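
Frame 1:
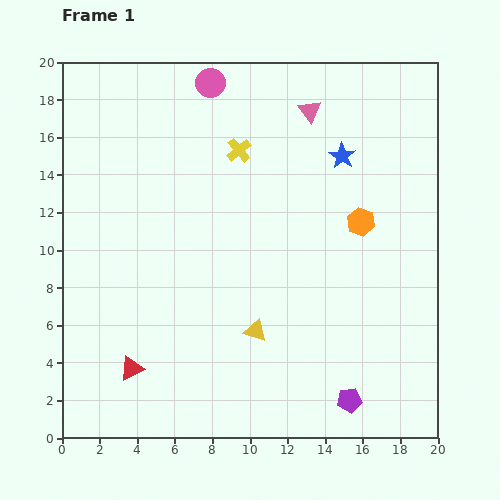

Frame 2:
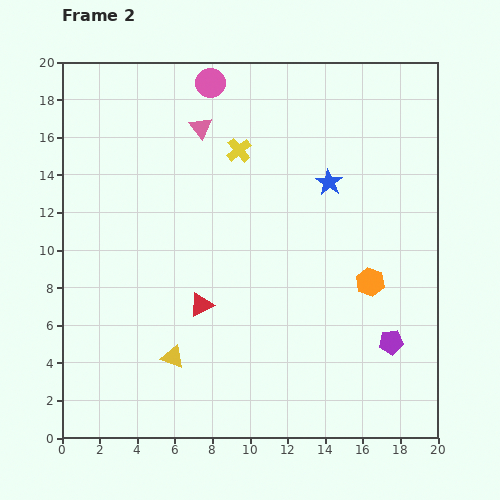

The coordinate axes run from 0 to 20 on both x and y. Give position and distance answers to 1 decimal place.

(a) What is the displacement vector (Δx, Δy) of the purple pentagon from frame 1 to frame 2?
(2.2, 3.1)

The purple pentagon was at (15.3, 2.0) in frame 1 and (17.5, 5.1) in frame 2.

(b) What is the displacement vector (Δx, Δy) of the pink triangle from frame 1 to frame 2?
(-5.8, -0.9)

The pink triangle was at (13.2, 17.4) in frame 1 and (7.4, 16.5) in frame 2.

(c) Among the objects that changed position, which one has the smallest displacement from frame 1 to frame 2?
the blue star

(moved 1.6)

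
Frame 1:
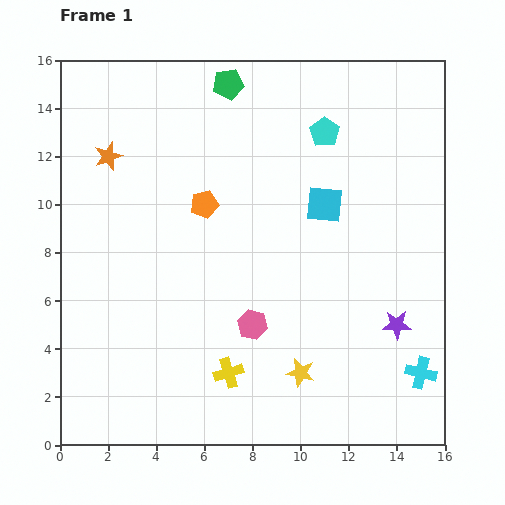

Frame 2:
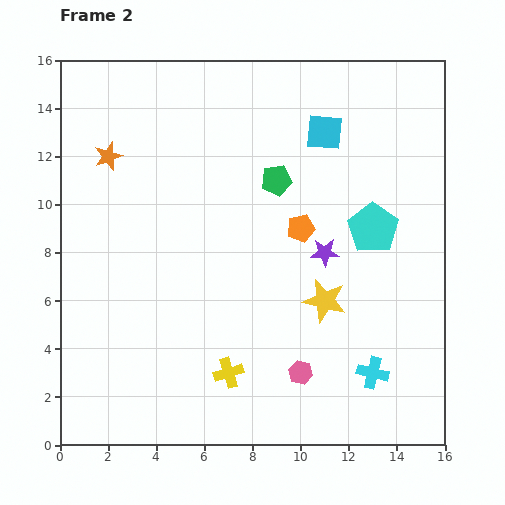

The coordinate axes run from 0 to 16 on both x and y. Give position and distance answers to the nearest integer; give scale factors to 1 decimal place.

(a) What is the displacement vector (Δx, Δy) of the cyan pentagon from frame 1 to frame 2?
(2, -4)

The cyan pentagon was at (11, 13) in frame 1 and (13, 9) in frame 2.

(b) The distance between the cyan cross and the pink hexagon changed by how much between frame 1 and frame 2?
-4

Distance in frame 1: 7. Distance in frame 2: 3.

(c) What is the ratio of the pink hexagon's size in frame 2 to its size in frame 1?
0.8×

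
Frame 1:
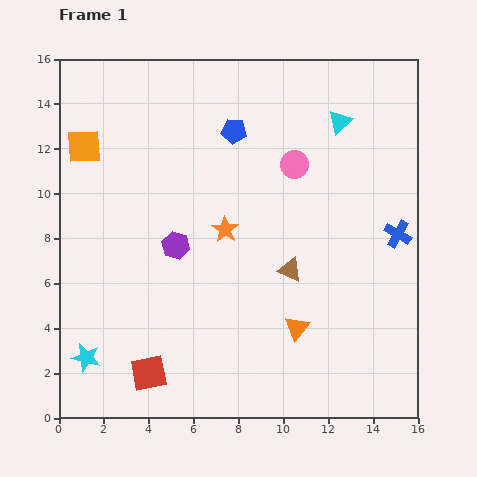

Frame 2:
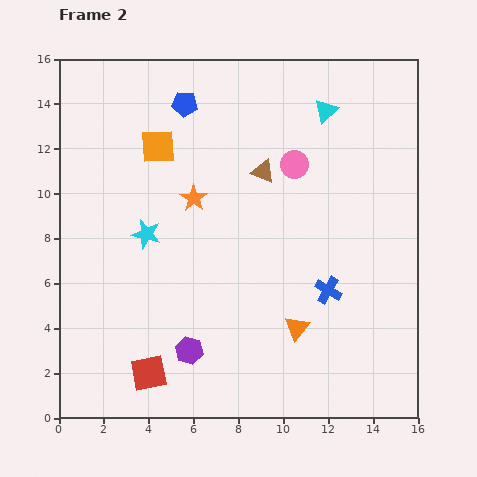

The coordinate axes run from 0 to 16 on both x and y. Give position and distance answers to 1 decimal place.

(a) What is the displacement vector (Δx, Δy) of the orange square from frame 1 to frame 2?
(3.3, 0.0)

The orange square was at (1.1, 12.1) in frame 1 and (4.4, 12.1) in frame 2.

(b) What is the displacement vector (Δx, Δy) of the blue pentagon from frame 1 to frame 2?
(-2.2, 1.2)

The blue pentagon was at (7.8, 12.8) in frame 1 and (5.6, 14.0) in frame 2.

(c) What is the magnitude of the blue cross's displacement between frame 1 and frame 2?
4.0

The blue cross moved from (15.1, 8.2) to (12.0, 5.7), a distance of √(3.1² + 2.5²) ≈ 4.0.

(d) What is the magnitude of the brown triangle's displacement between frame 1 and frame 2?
4.6

The brown triangle moved from (10.3, 6.6) to (9.1, 11.0), a distance of √(1.2² + 4.4²) ≈ 4.6.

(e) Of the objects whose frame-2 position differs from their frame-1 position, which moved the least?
the cyan triangle

(moved 0.8)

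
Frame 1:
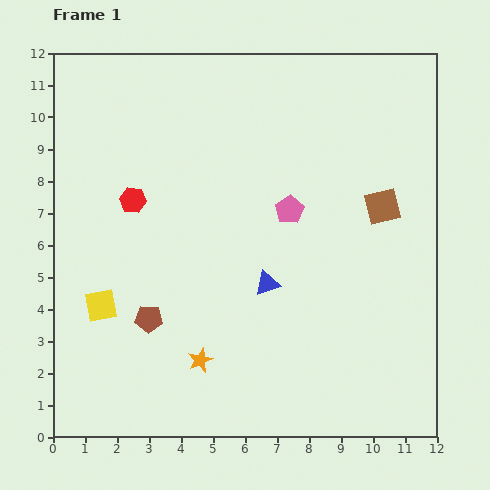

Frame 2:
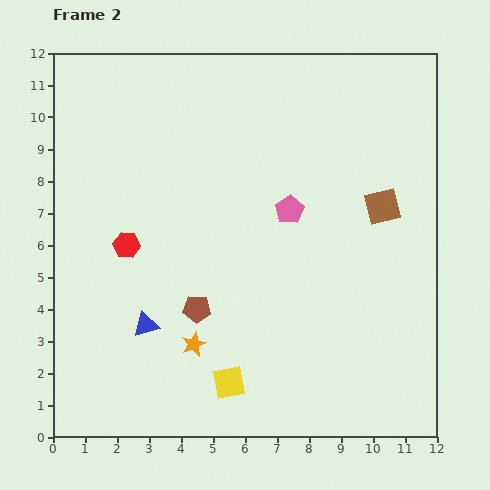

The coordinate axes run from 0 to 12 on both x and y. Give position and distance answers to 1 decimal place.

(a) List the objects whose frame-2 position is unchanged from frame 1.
the brown square, the pink pentagon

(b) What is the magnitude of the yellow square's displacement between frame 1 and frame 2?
4.7

The yellow square moved from (1.5, 4.1) to (5.5, 1.7), a distance of √(4.0² + 2.4²) ≈ 4.7.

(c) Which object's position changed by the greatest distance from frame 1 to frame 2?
the yellow square

(moved 4.7; next 4.0)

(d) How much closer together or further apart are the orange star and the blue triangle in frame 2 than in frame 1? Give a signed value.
-1.6

Distance in frame 1: 3.2. Distance in frame 2: 1.6.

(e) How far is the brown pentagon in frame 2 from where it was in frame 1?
1.5

The brown pentagon moved from (3.0, 3.7) to (4.5, 4.0), a distance of √(1.5² + 0.3²) ≈ 1.5.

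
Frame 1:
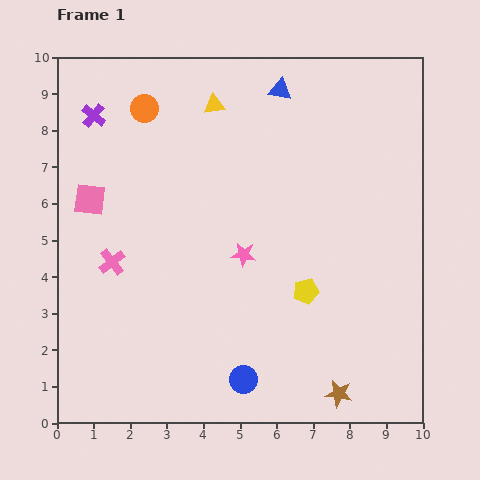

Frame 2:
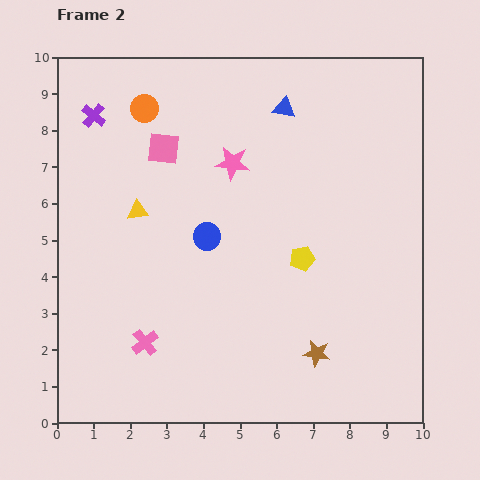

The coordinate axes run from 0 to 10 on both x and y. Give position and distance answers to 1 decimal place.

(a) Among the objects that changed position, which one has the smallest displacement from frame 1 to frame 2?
the blue triangle

(moved 0.5)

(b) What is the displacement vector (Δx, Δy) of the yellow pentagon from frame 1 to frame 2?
(-0.1, 0.9)

The yellow pentagon was at (6.8, 3.6) in frame 1 and (6.7, 4.5) in frame 2.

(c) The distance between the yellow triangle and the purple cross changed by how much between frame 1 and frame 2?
-0.4

Distance in frame 1: 3.3. Distance in frame 2: 2.9.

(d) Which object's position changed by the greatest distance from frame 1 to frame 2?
the blue circle

(moved 4.0; next 3.6)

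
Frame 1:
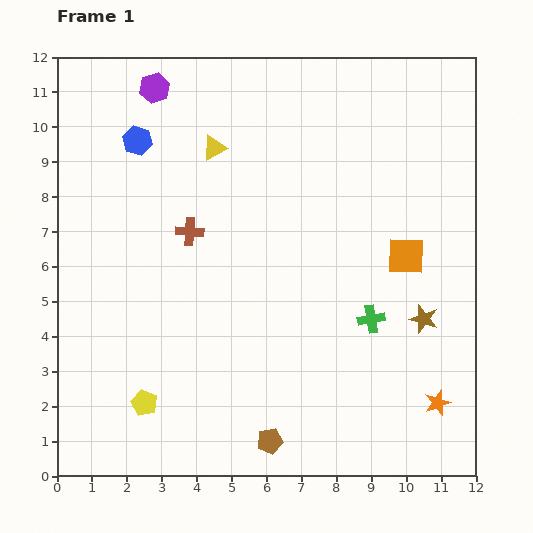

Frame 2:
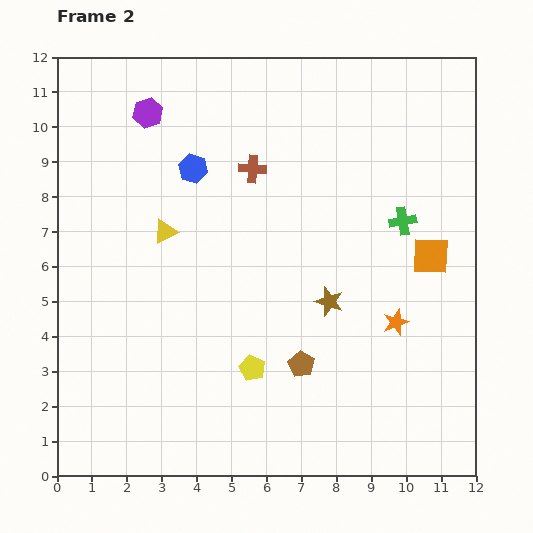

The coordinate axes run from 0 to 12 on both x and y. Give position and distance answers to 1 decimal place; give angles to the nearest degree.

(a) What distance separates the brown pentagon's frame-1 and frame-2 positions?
2.4

The brown pentagon moved from (6.1, 1.0) to (7.0, 3.2), a distance of √(0.9² + 2.2²) ≈ 2.4.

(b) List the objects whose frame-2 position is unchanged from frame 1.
none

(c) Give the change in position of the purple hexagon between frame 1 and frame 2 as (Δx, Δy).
(-0.2, -0.7)

The purple hexagon was at (2.8, 11.1) in frame 1 and (2.6, 10.4) in frame 2.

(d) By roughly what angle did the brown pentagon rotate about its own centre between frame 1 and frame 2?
29° counter-clockwise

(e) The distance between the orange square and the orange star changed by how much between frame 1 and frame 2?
-2.2

Distance in frame 1: 4.3. Distance in frame 2: 2.1.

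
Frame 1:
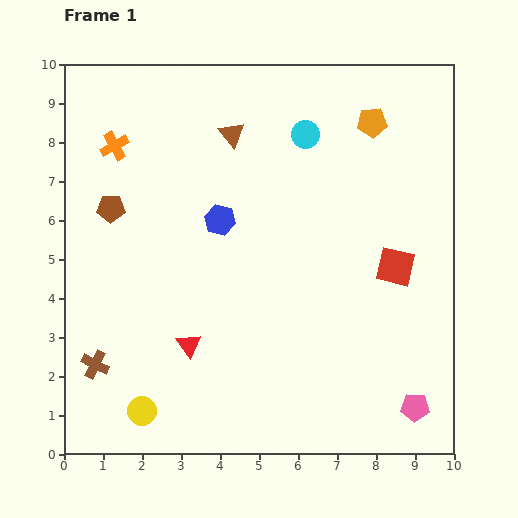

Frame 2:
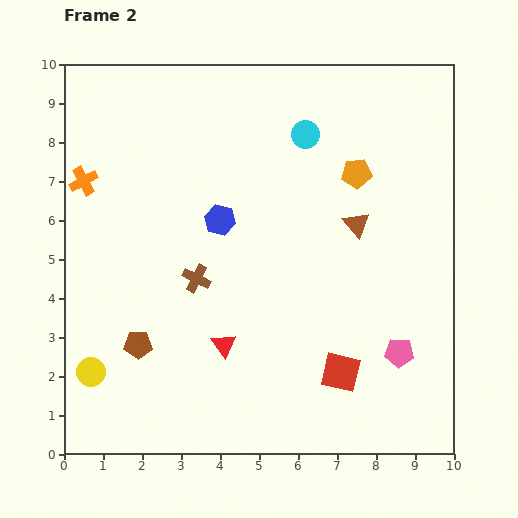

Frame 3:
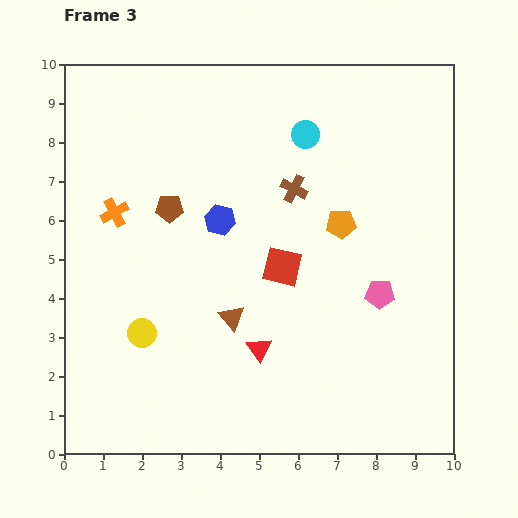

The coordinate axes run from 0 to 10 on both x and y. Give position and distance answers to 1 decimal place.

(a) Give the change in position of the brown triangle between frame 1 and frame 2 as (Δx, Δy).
(3.2, -2.3)

The brown triangle was at (4.3, 8.2) in frame 1 and (7.5, 5.9) in frame 2.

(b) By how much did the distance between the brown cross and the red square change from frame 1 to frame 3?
-6.1

Distance in frame 1: 8.1. Distance in frame 3: 2.0.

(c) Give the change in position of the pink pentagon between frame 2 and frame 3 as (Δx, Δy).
(-0.5, 1.5)

The pink pentagon was at (8.6, 2.6) in frame 2 and (8.1, 4.1) in frame 3.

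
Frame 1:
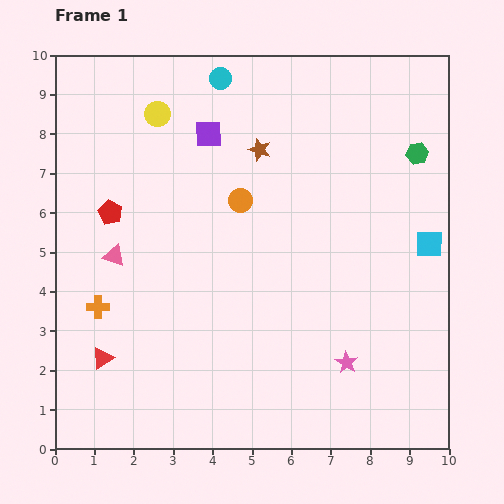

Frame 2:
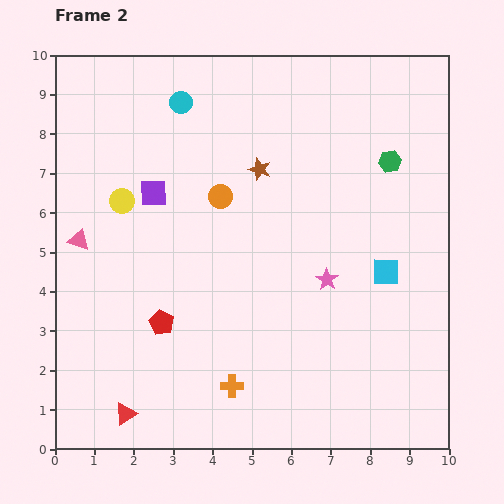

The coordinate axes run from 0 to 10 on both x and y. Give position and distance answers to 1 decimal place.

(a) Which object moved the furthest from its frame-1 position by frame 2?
the orange cross

(moved 3.9; next 3.1)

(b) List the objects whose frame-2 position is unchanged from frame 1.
none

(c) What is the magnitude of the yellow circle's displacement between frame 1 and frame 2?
2.4

The yellow circle moved from (2.6, 8.5) to (1.7, 6.3), a distance of √(0.9² + 2.2²) ≈ 2.4.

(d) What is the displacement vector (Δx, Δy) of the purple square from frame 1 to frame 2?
(-1.4, -1.5)

The purple square was at (3.9, 8.0) in frame 1 and (2.5, 6.5) in frame 2.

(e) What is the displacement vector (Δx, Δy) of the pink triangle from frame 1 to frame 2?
(-0.9, 0.4)

The pink triangle was at (1.5, 4.9) in frame 1 and (0.6, 5.3) in frame 2.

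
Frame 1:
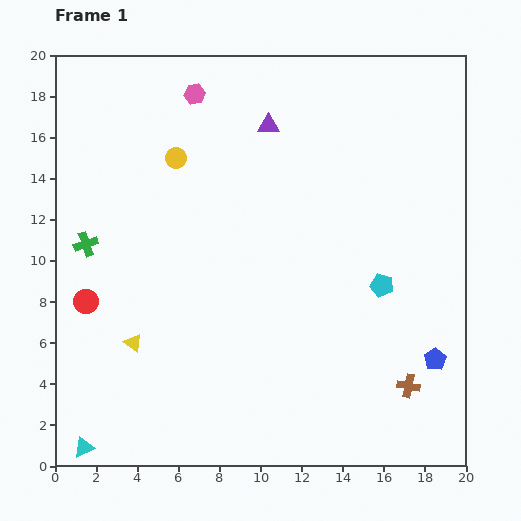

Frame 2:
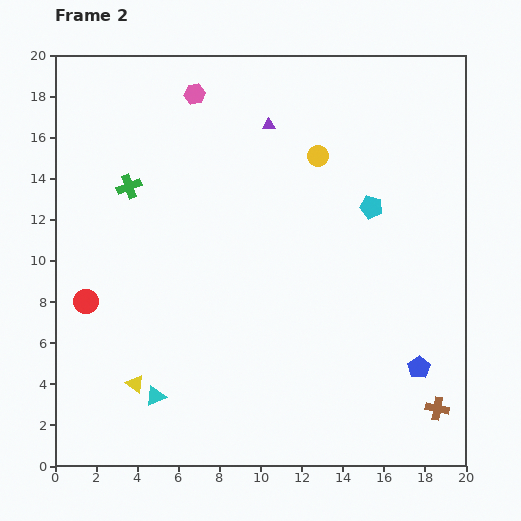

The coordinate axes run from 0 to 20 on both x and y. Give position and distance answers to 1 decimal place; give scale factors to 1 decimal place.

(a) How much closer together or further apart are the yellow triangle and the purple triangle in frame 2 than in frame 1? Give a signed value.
+1.7

Distance in frame 1: 12.5. Distance in frame 2: 14.2.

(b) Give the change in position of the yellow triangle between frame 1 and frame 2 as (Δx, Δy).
(0.1, -2.0)

The yellow triangle was at (3.8, 6.0) in frame 1 and (3.9, 4.0) in frame 2.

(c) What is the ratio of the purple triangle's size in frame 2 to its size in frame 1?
0.6×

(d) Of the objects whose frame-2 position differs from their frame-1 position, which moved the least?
the blue pentagon

(moved 0.9)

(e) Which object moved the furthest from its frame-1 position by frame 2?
the yellow circle

(moved 6.9; next 4.3)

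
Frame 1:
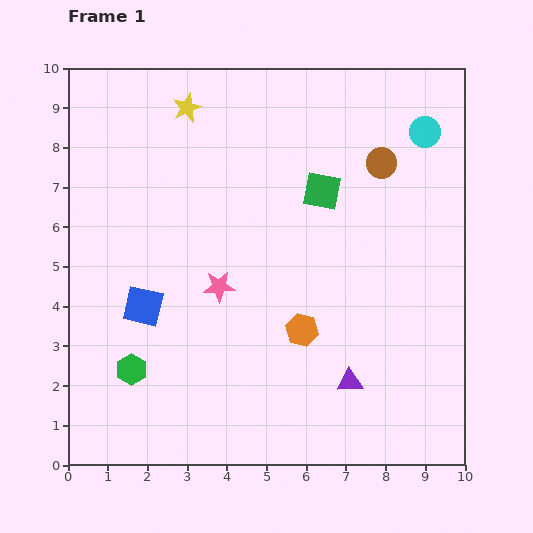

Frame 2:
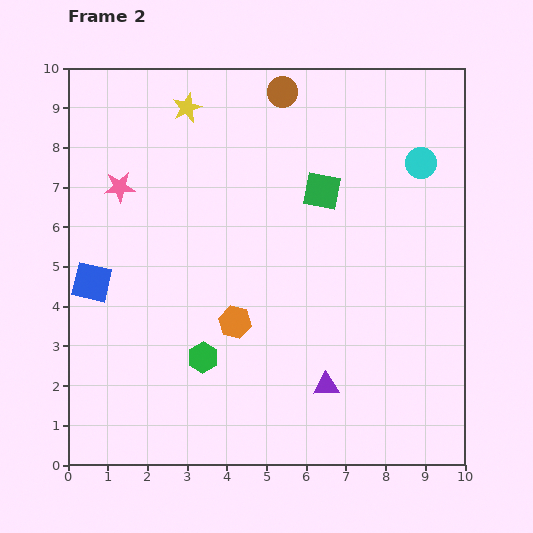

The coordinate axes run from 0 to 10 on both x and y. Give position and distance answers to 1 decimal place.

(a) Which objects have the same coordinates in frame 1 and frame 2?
the green square, the yellow star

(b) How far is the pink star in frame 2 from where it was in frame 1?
3.5

The pink star moved from (3.8, 4.5) to (1.3, 7.0), a distance of √(2.5² + 2.5²) ≈ 3.5.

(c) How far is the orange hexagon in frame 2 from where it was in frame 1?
1.7

The orange hexagon moved from (5.9, 3.4) to (4.2, 3.6), a distance of √(1.7² + 0.2²) ≈ 1.7.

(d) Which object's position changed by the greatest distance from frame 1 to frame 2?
the pink star

(moved 3.5; next 3.1)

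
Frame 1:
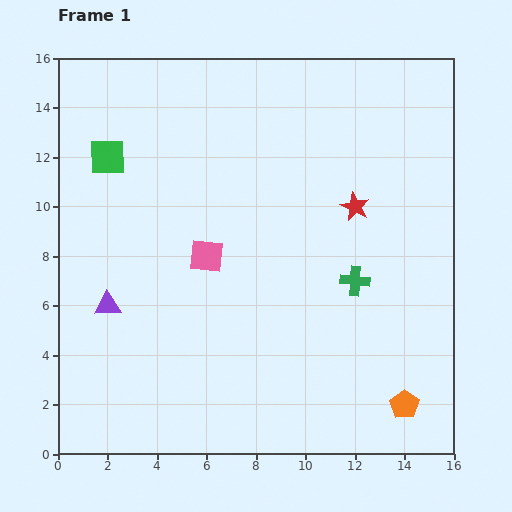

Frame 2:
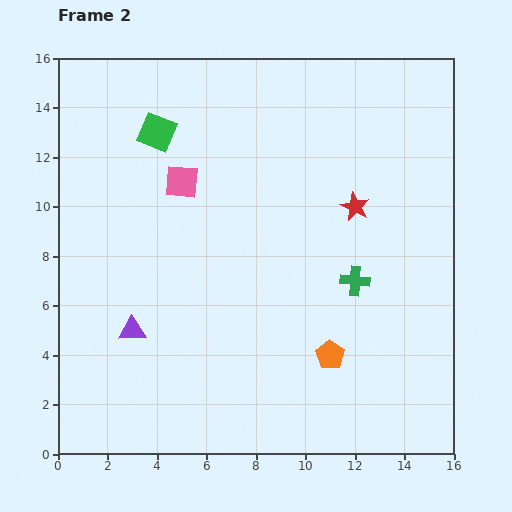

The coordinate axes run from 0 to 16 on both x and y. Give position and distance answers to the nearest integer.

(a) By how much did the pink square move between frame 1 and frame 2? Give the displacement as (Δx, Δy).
(-1, 3)

The pink square was at (6, 8) in frame 1 and (5, 11) in frame 2.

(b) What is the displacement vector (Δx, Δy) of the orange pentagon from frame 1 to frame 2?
(-3, 2)

The orange pentagon was at (14, 2) in frame 1 and (11, 4) in frame 2.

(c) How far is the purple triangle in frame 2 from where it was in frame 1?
1

The purple triangle moved from (2, 6) to (3, 5), a distance of √(1² + 1²) ≈ 1.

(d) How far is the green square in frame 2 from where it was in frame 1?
2

The green square moved from (2, 12) to (4, 13), a distance of √(2² + 1²) ≈ 2.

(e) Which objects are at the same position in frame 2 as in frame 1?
the red star, the green cross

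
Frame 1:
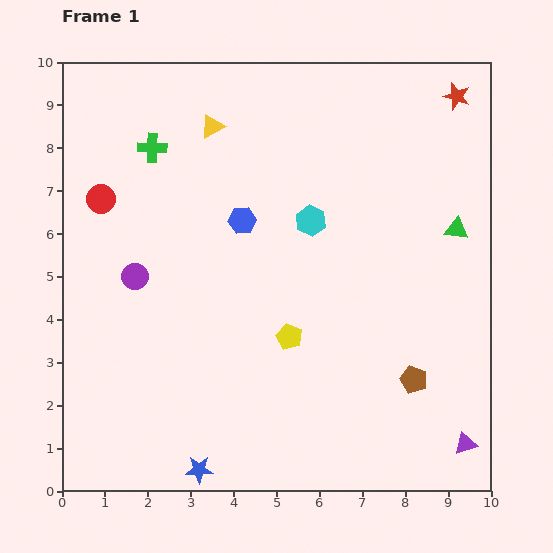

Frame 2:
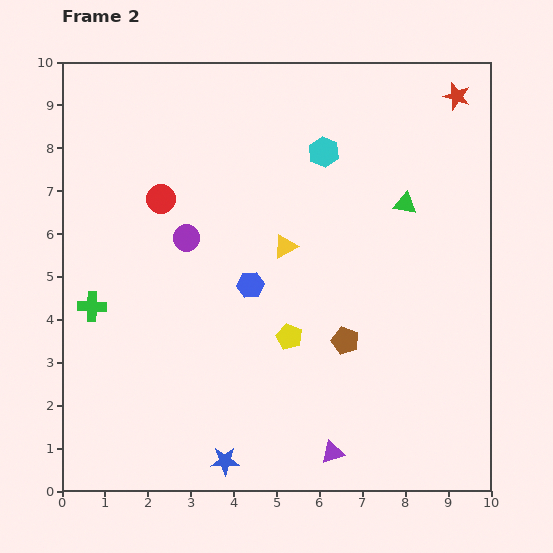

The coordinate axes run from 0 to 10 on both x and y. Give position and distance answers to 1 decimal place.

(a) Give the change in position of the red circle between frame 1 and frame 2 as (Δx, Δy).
(1.4, 0.0)

The red circle was at (0.9, 6.8) in frame 1 and (2.3, 6.8) in frame 2.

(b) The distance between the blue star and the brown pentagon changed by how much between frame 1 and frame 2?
-1.4

Distance in frame 1: 5.4. Distance in frame 2: 4.0.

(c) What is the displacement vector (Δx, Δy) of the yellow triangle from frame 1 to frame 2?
(1.7, -2.8)

The yellow triangle was at (3.5, 8.5) in frame 1 and (5.2, 5.7) in frame 2.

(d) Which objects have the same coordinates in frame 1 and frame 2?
the yellow pentagon, the red star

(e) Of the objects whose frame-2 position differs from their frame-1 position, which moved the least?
the blue star

(moved 0.6)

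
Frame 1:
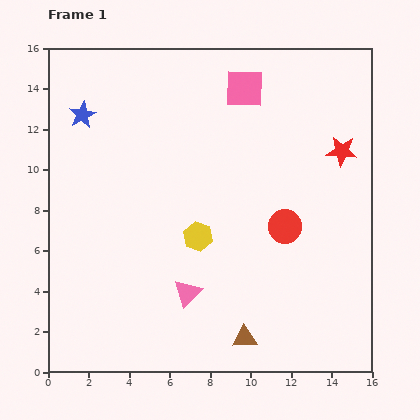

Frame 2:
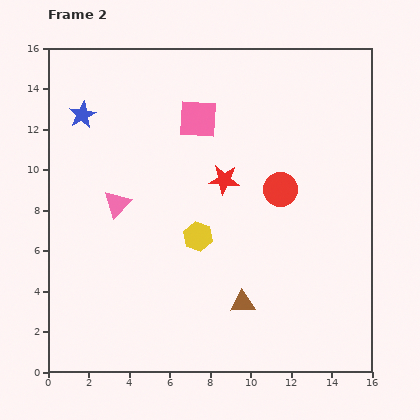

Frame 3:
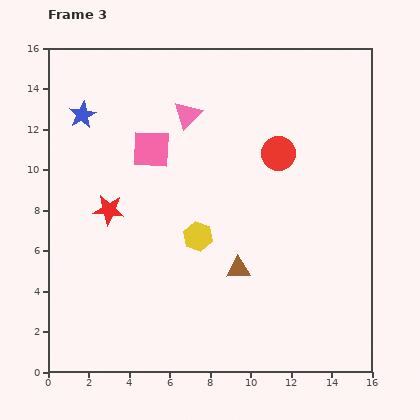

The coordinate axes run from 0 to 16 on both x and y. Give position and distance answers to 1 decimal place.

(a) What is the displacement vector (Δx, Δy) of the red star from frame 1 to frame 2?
(-5.8, -1.4)

The red star was at (14.5, 10.9) in frame 1 and (8.7, 9.5) in frame 2.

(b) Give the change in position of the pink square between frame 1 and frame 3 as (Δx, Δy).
(-4.6, -3.0)

The pink square was at (9.7, 14.0) in frame 1 and (5.1, 11.0) in frame 3.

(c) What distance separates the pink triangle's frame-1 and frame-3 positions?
8.8

The pink triangle moved from (6.9, 3.9) to (6.9, 12.7), a distance of √(0.0² + 8.8²) ≈ 8.8.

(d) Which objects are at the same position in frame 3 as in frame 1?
the blue star, the yellow hexagon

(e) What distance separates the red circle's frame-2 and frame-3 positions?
1.8

The red circle moved from (11.5, 9.0) to (11.4, 10.8), a distance of √(0.1² + 1.8²) ≈ 1.8.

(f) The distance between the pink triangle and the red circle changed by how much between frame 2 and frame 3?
-3.2

Distance in frame 2: 8.1. Distance in frame 3: 4.9.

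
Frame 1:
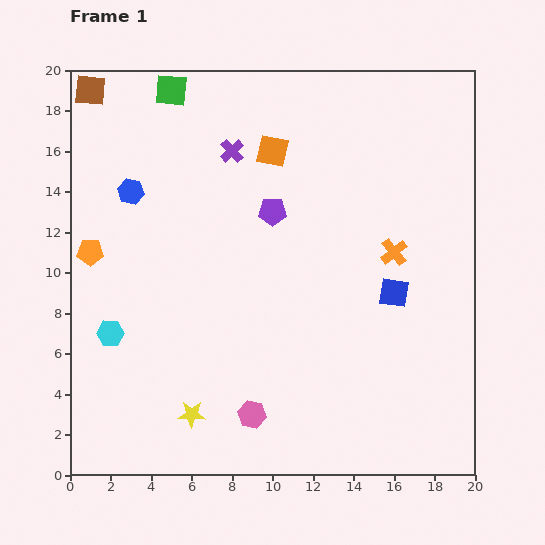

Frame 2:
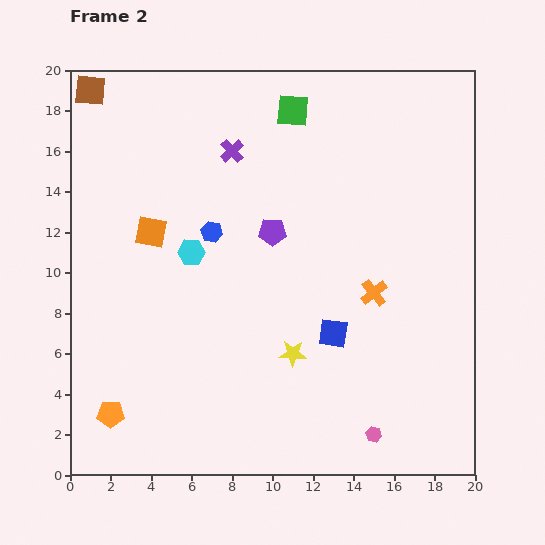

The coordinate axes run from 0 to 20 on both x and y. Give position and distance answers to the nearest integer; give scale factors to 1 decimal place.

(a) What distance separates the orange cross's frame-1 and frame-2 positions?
2

The orange cross moved from (16, 11) to (15, 9), a distance of √(1² + 2²) ≈ 2.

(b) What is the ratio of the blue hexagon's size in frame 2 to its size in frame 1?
0.8×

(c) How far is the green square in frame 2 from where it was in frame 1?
6

The green square moved from (5, 19) to (11, 18), a distance of √(6² + 1²) ≈ 6.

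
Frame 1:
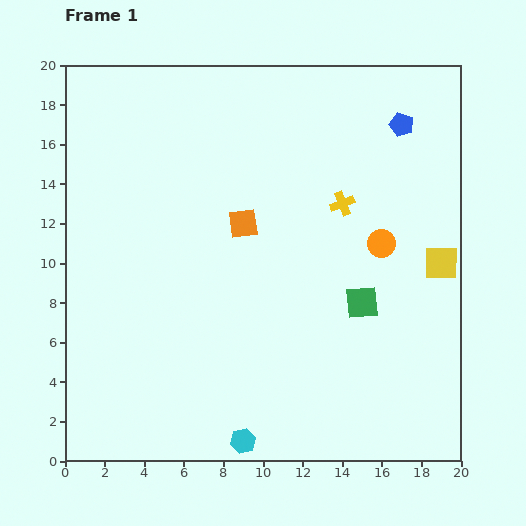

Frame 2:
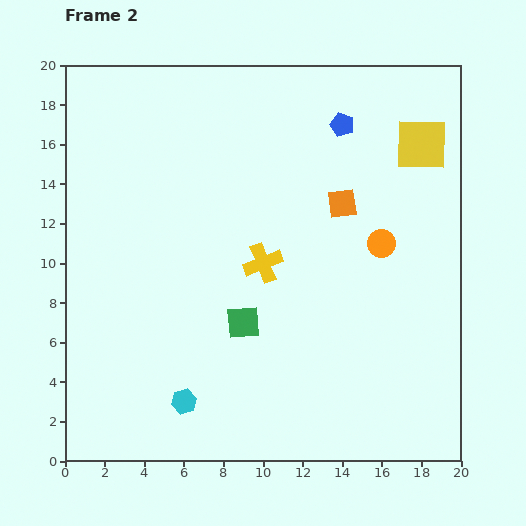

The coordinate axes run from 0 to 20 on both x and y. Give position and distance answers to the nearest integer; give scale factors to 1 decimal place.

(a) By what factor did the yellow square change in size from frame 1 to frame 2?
1.5×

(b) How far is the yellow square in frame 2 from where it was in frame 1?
6

The yellow square moved from (19, 10) to (18, 16), a distance of √(1² + 6²) ≈ 6.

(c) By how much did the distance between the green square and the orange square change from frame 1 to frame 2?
+1

Distance in frame 1: 7. Distance in frame 2: 8.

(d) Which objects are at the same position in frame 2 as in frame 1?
the orange circle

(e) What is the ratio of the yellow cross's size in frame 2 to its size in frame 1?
1.6×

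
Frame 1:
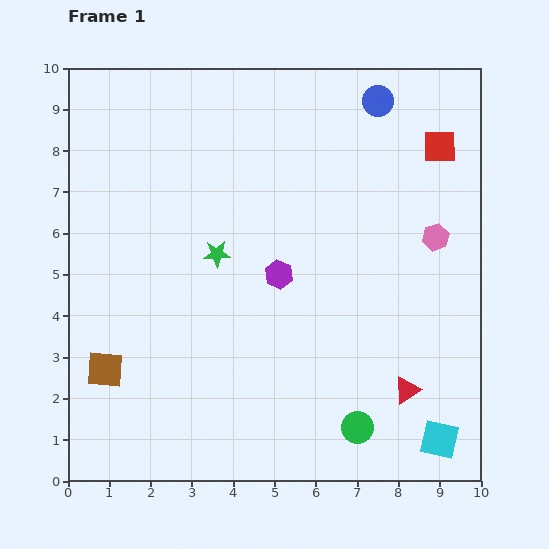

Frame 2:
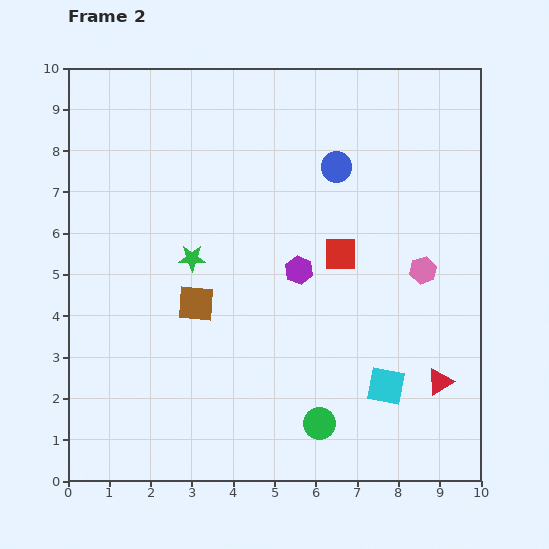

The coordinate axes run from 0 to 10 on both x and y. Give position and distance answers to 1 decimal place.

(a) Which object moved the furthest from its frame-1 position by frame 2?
the red square

(moved 3.5; next 2.7)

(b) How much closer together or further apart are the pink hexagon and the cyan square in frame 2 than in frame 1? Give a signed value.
-2.0

Distance in frame 1: 4.9. Distance in frame 2: 2.9.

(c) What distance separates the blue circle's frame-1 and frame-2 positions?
1.9

The blue circle moved from (7.5, 9.2) to (6.5, 7.6), a distance of √(1.0² + 1.6²) ≈ 1.9.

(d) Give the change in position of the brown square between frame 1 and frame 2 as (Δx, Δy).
(2.2, 1.6)

The brown square was at (0.9, 2.7) in frame 1 and (3.1, 4.3) in frame 2.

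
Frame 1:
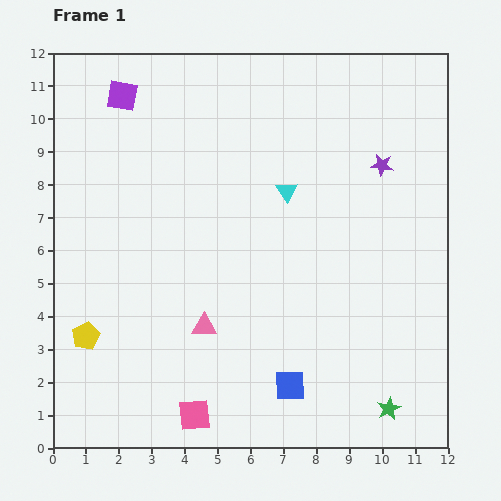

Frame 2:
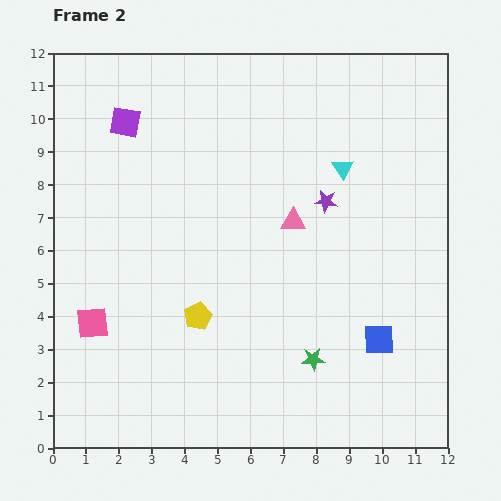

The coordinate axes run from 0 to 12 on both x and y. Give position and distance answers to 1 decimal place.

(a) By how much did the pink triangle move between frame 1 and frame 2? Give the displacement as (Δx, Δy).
(2.7, 3.2)

The pink triangle was at (4.6, 3.7) in frame 1 and (7.3, 6.9) in frame 2.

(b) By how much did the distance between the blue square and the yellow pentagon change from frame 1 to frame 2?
-0.9

Distance in frame 1: 6.4. Distance in frame 2: 5.5.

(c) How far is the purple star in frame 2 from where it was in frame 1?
2.0

The purple star moved from (10.0, 8.6) to (8.3, 7.5), a distance of √(1.7² + 1.1²) ≈ 2.0.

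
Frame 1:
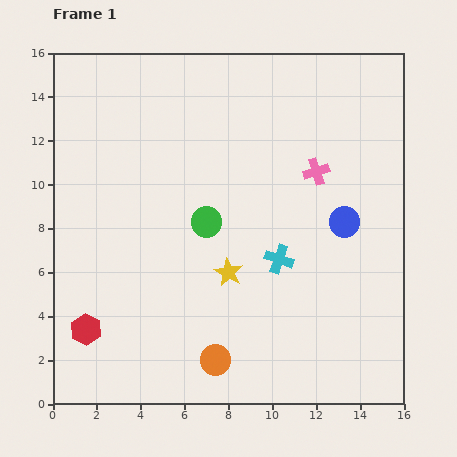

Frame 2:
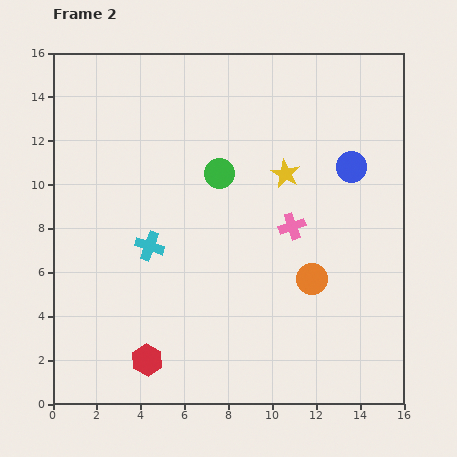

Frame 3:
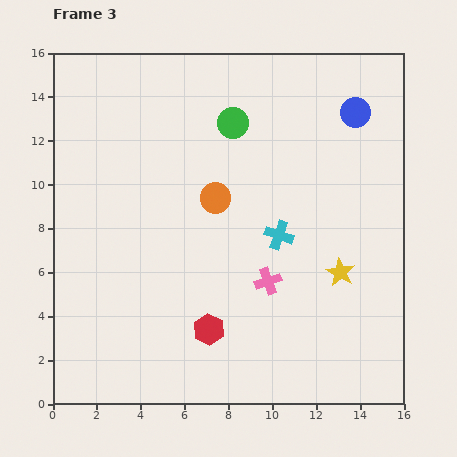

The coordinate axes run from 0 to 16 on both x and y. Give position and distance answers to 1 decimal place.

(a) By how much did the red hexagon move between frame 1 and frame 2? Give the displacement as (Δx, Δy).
(2.8, -1.4)

The red hexagon was at (1.5, 3.4) in frame 1 and (4.3, 2.0) in frame 2.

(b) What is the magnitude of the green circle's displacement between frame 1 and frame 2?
2.3

The green circle moved from (7.0, 8.3) to (7.6, 10.5), a distance of √(0.6² + 2.2²) ≈ 2.3.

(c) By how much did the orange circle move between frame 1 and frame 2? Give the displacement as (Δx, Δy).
(4.4, 3.7)

The orange circle was at (7.4, 2.0) in frame 1 and (11.8, 5.7) in frame 2.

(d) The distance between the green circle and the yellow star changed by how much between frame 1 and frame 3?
+5.9

Distance in frame 1: 2.5. Distance in frame 3: 8.4.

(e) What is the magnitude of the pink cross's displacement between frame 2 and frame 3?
2.7

The pink cross moved from (10.9, 8.1) to (9.8, 5.6), a distance of √(1.1² + 2.5²) ≈ 2.7.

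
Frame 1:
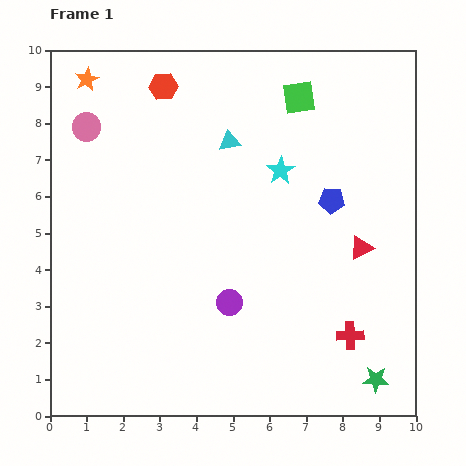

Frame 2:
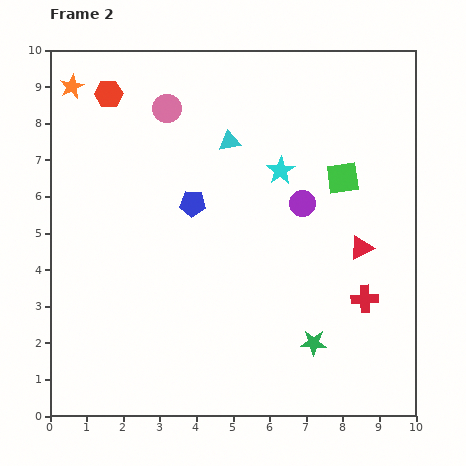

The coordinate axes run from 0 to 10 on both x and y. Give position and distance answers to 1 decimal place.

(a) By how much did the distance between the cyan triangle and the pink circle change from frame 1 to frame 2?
-2.0

Distance in frame 1: 3.9. Distance in frame 2: 1.9.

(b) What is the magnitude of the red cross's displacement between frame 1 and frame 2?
1.1

The red cross moved from (8.2, 2.2) to (8.6, 3.2), a distance of √(0.4² + 1.0²) ≈ 1.1.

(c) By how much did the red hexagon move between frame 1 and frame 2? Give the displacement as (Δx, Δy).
(-1.5, -0.2)

The red hexagon was at (3.1, 9.0) in frame 1 and (1.6, 8.8) in frame 2.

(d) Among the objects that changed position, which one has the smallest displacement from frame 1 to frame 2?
the orange star

(moved 0.4)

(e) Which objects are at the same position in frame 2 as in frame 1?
the cyan star, the red triangle, the cyan triangle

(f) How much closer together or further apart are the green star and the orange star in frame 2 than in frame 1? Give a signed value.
-1.8

Distance in frame 1: 11.4. Distance in frame 2: 9.6.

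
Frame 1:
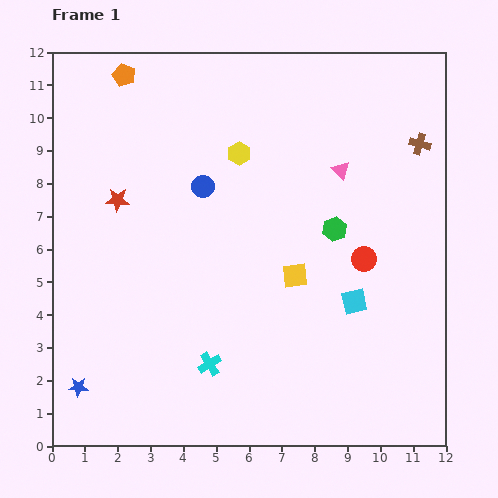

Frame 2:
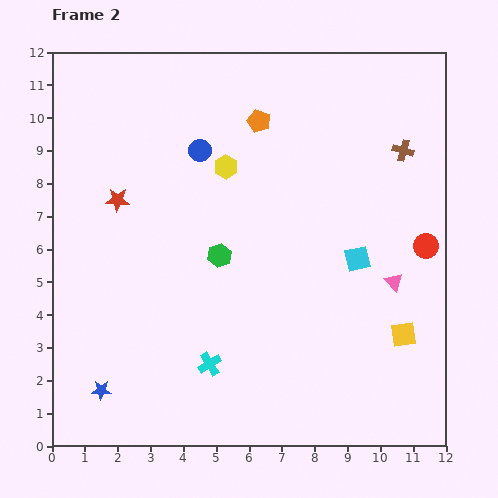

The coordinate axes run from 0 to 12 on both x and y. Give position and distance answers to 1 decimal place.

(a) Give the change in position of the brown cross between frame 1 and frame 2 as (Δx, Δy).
(-0.5, -0.2)

The brown cross was at (11.2, 9.2) in frame 1 and (10.7, 9.0) in frame 2.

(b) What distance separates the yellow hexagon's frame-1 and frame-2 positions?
0.6

The yellow hexagon moved from (5.7, 8.9) to (5.3, 8.5), a distance of √(0.4² + 0.4²) ≈ 0.6.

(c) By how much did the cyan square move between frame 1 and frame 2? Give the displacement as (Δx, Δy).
(0.1, 1.3)

The cyan square was at (9.2, 4.4) in frame 1 and (9.3, 5.7) in frame 2.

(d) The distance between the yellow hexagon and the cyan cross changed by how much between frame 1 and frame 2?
-0.5

Distance in frame 1: 6.5. Distance in frame 2: 6.0.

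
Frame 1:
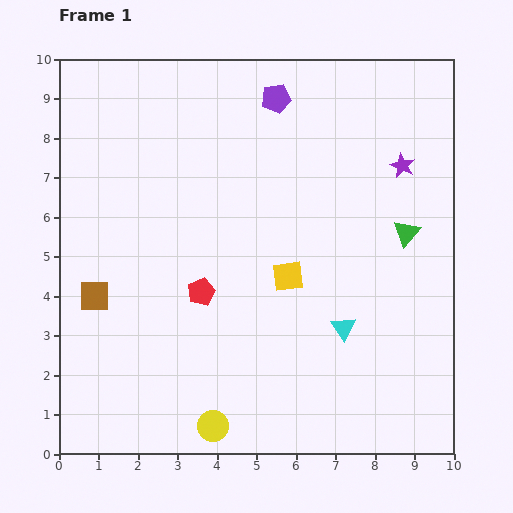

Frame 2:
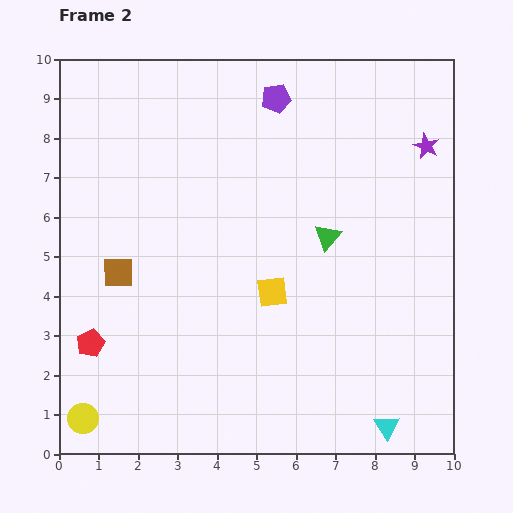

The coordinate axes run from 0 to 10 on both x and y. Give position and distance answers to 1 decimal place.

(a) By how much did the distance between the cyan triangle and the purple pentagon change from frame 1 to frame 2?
+2.8

Distance in frame 1: 6.0. Distance in frame 2: 8.8.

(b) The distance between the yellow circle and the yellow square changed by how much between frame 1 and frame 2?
+1.6

Distance in frame 1: 4.2. Distance in frame 2: 5.8.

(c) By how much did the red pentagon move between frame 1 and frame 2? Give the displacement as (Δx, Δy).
(-2.8, -1.3)

The red pentagon was at (3.6, 4.1) in frame 1 and (0.8, 2.8) in frame 2.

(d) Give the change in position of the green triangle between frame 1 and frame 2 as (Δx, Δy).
(-2.0, -0.1)

The green triangle was at (8.8, 5.6) in frame 1 and (6.8, 5.5) in frame 2.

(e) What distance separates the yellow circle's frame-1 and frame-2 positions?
3.3

The yellow circle moved from (3.9, 0.7) to (0.6, 0.9), a distance of √(3.3² + 0.2²) ≈ 3.3.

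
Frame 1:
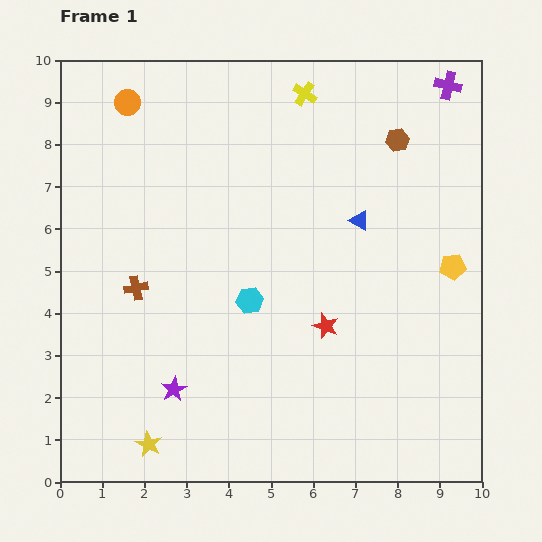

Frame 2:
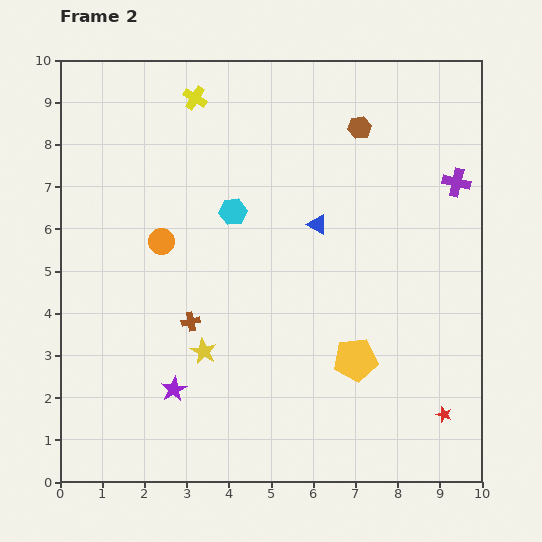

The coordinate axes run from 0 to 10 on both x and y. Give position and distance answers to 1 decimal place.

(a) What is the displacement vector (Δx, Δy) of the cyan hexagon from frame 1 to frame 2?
(-0.4, 2.1)

The cyan hexagon was at (4.5, 4.3) in frame 1 and (4.1, 6.4) in frame 2.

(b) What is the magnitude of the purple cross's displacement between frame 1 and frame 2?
2.3

The purple cross moved from (9.2, 9.4) to (9.4, 7.1), a distance of √(0.2² + 2.3²) ≈ 2.3.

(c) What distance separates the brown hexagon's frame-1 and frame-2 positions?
0.9

The brown hexagon moved from (8.0, 8.1) to (7.1, 8.4), a distance of √(0.9² + 0.3²) ≈ 0.9.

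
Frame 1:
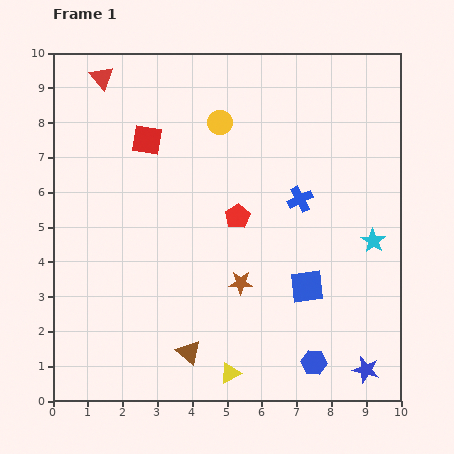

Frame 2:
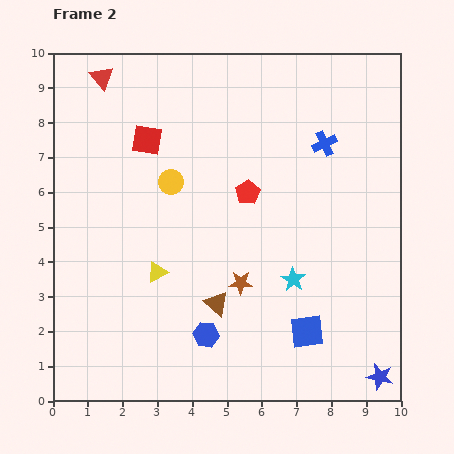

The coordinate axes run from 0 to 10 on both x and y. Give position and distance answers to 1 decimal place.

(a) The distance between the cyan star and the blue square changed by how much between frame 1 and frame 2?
-0.7

Distance in frame 1: 2.3. Distance in frame 2: 1.6.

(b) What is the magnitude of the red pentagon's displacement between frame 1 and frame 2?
0.8

The red pentagon moved from (5.3, 5.3) to (5.6, 6.0), a distance of √(0.3² + 0.7²) ≈ 0.8.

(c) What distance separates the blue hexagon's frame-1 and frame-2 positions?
3.2

The blue hexagon moved from (7.5, 1.1) to (4.4, 1.9), a distance of √(3.1² + 0.8²) ≈ 3.2.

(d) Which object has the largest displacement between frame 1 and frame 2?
the yellow triangle

(moved 3.6; next 3.2)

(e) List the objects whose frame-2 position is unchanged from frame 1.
the red square, the red triangle, the brown star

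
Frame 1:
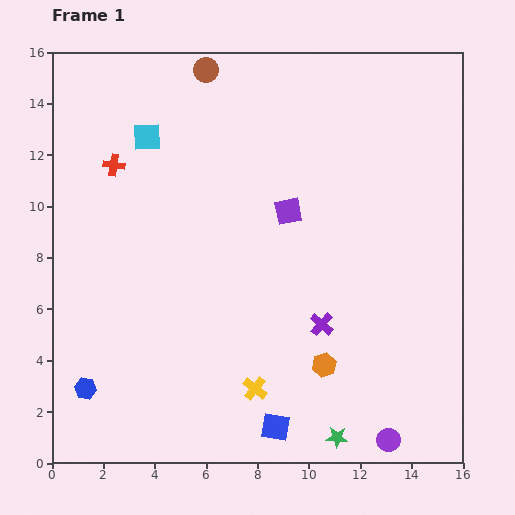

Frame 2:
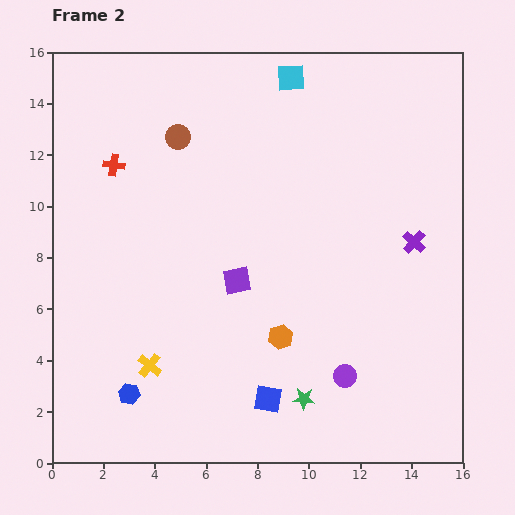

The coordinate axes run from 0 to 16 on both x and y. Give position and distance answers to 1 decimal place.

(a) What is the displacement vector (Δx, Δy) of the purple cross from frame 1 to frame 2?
(3.6, 3.2)

The purple cross was at (10.5, 5.4) in frame 1 and (14.1, 8.6) in frame 2.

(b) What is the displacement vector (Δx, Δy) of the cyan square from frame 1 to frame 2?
(5.6, 2.3)

The cyan square was at (3.7, 12.7) in frame 1 and (9.3, 15.0) in frame 2.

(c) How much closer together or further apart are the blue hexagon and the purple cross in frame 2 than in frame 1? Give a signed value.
+3.1

Distance in frame 1: 9.5. Distance in frame 2: 12.6.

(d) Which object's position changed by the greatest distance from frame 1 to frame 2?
the cyan square

(moved 6.1; next 4.8)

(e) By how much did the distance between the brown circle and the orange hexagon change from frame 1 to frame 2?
-3.6

Distance in frame 1: 12.4. Distance in frame 2: 8.8.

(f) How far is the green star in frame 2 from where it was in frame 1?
2.0

The green star moved from (11.1, 1.0) to (9.8, 2.5), a distance of √(1.3² + 1.5²) ≈ 2.0.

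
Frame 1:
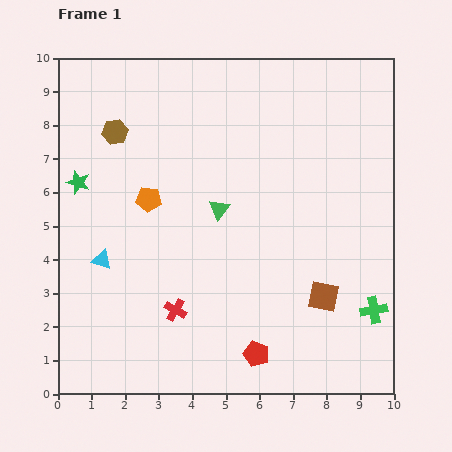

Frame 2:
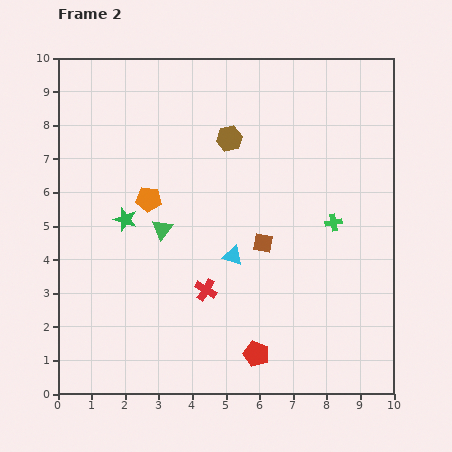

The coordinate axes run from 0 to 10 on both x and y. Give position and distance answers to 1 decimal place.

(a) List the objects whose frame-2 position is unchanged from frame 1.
the red pentagon, the orange pentagon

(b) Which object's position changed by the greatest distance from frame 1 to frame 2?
the cyan triangle

(moved 3.9; next 3.4)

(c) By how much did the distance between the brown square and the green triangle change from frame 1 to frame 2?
-1.0

Distance in frame 1: 4.0. Distance in frame 2: 3.0.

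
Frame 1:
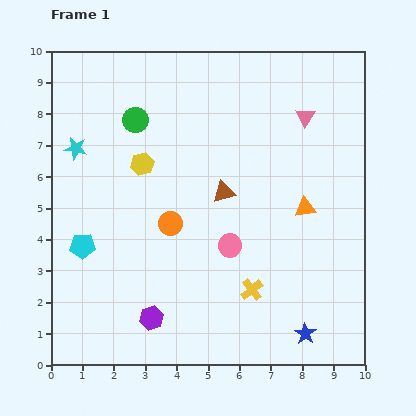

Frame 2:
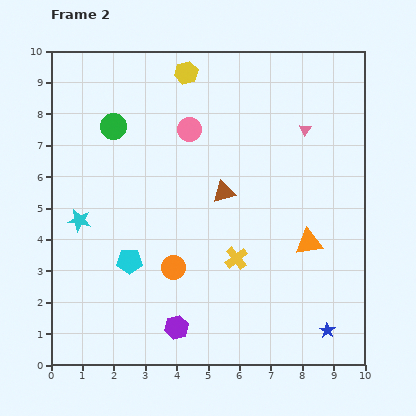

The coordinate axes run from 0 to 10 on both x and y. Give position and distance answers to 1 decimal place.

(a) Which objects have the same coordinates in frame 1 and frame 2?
the brown triangle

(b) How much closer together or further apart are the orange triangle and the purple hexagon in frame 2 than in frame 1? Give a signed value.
-1.0

Distance in frame 1: 6.0. Distance in frame 2: 5.0.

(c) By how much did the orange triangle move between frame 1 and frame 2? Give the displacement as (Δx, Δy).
(0.1, -1.1)

The orange triangle was at (8.1, 5.0) in frame 1 and (8.2, 3.9) in frame 2.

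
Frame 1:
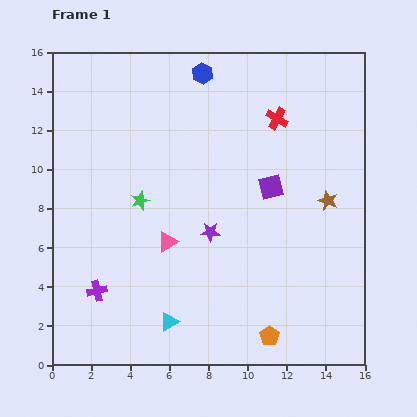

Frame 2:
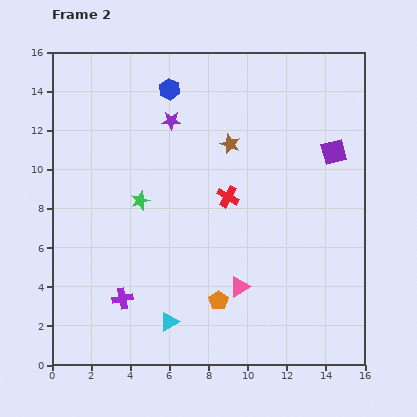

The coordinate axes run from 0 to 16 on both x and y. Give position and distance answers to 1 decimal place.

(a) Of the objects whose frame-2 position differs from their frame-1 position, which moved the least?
the purple cross

(moved 1.4)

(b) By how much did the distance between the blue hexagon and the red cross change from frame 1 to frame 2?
+1.9

Distance in frame 1: 4.4. Distance in frame 2: 6.3.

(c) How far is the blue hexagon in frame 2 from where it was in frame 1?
1.9

The blue hexagon moved from (7.7, 14.9) to (6.0, 14.1), a distance of √(1.7² + 0.8²) ≈ 1.9.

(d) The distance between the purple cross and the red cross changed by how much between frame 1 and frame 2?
-5.2

Distance in frame 1: 12.7. Distance in frame 2: 7.5.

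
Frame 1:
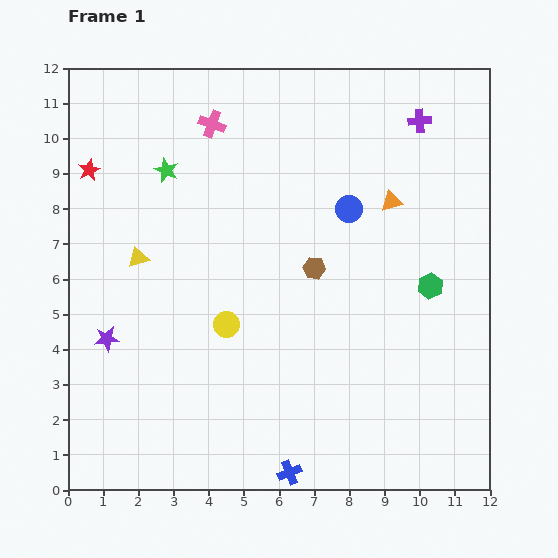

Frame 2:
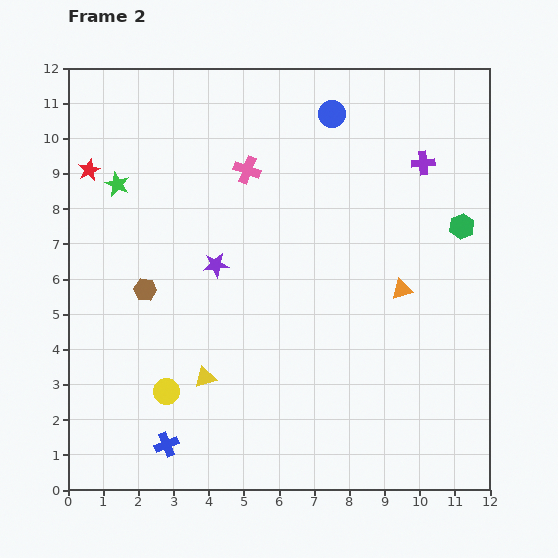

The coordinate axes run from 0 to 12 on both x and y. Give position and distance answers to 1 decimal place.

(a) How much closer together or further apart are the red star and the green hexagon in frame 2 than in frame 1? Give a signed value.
+0.5

Distance in frame 1: 10.2. Distance in frame 2: 10.7.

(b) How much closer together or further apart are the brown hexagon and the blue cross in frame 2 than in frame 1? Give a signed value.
-1.4

Distance in frame 1: 5.8. Distance in frame 2: 4.4.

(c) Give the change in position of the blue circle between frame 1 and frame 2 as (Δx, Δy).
(-0.5, 2.7)

The blue circle was at (8.0, 8.0) in frame 1 and (7.5, 10.7) in frame 2.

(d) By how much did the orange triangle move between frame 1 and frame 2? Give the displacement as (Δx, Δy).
(0.3, -2.5)

The orange triangle was at (9.2, 8.2) in frame 1 and (9.5, 5.7) in frame 2.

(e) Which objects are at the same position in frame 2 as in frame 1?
the red star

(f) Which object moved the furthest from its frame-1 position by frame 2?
the brown hexagon

(moved 4.8; next 3.9)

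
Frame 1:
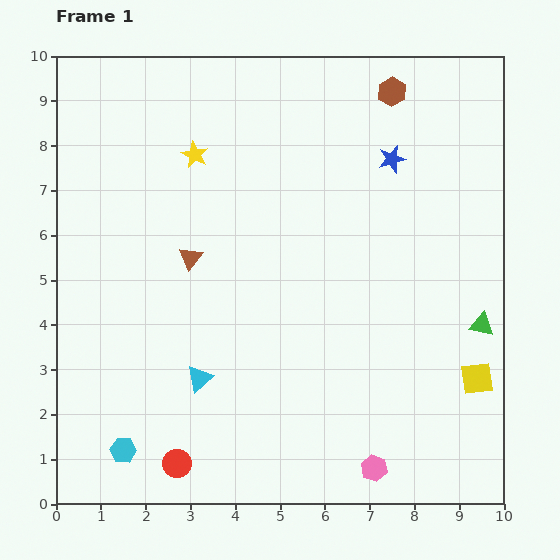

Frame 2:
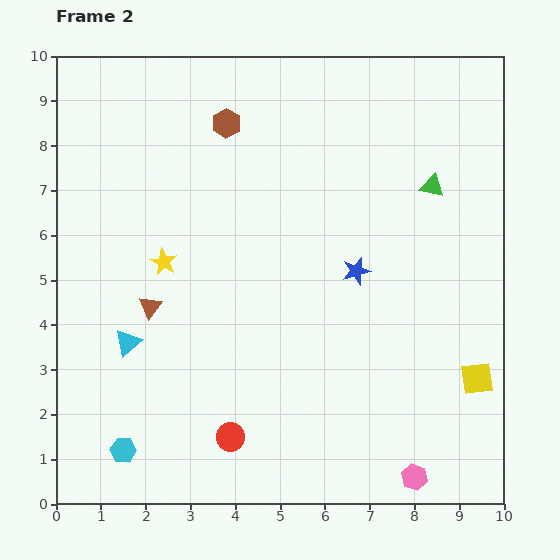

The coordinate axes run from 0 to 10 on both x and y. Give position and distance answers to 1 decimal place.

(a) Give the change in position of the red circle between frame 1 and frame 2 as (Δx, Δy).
(1.2, 0.6)

The red circle was at (2.7, 0.9) in frame 1 and (3.9, 1.5) in frame 2.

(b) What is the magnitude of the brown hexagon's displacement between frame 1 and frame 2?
3.8

The brown hexagon moved from (7.5, 9.2) to (3.8, 8.5), a distance of √(3.7² + 0.7²) ≈ 3.8.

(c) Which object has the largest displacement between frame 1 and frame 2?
the brown hexagon

(moved 3.8; next 3.3)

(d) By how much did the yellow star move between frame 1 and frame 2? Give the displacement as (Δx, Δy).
(-0.7, -2.4)

The yellow star was at (3.1, 7.8) in frame 1 and (2.4, 5.4) in frame 2.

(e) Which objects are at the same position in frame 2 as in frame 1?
the yellow square, the cyan hexagon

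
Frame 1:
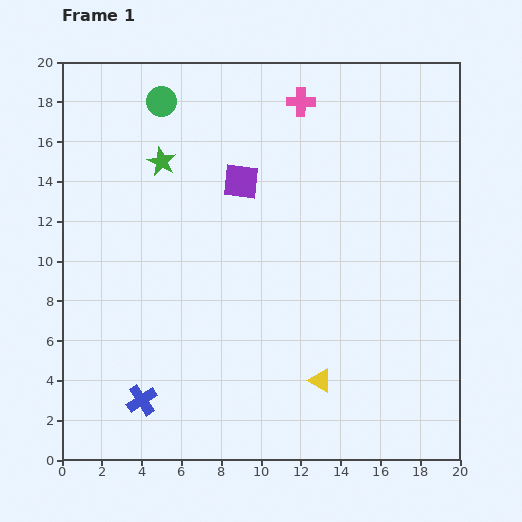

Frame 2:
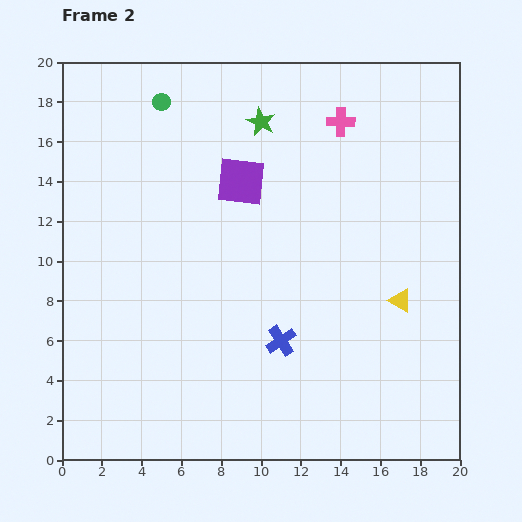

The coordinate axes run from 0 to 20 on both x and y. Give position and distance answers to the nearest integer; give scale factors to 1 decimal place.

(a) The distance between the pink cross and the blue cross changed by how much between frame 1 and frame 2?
-6

Distance in frame 1: 17. Distance in frame 2: 11.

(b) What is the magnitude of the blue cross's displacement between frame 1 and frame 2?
8

The blue cross moved from (4, 3) to (11, 6), a distance of √(7² + 3²) ≈ 8.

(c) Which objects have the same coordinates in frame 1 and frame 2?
the green circle, the purple square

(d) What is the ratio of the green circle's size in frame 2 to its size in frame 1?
0.6×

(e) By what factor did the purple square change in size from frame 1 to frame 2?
1.4×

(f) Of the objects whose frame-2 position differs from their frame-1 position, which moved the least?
the pink cross

(moved 2)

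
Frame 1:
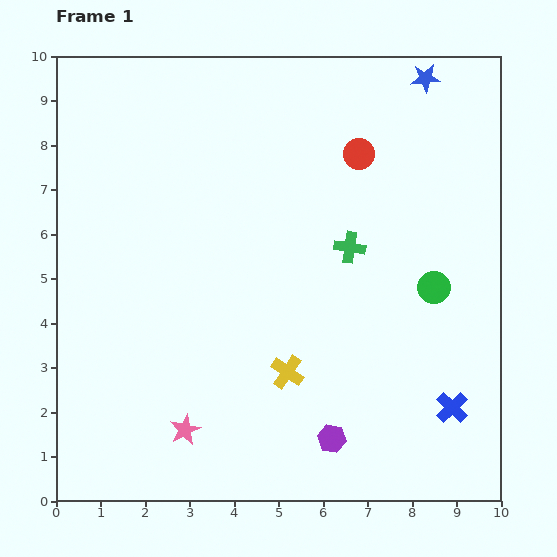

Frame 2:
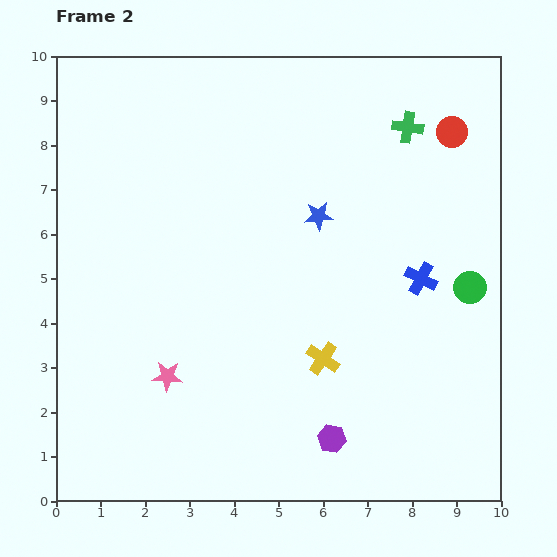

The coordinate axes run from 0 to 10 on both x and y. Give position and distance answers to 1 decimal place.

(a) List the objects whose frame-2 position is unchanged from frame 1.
the purple hexagon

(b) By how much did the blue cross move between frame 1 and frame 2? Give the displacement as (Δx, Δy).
(-0.7, 2.9)

The blue cross was at (8.9, 2.1) in frame 1 and (8.2, 5.0) in frame 2.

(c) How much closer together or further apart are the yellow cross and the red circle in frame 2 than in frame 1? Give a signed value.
+0.7

Distance in frame 1: 5.2. Distance in frame 2: 5.9.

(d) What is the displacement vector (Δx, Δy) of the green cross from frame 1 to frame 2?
(1.3, 2.7)

The green cross was at (6.6, 5.7) in frame 1 and (7.9, 8.4) in frame 2.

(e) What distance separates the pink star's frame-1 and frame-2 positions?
1.3

The pink star moved from (2.9, 1.6) to (2.5, 2.8), a distance of √(0.4² + 1.2²) ≈ 1.3.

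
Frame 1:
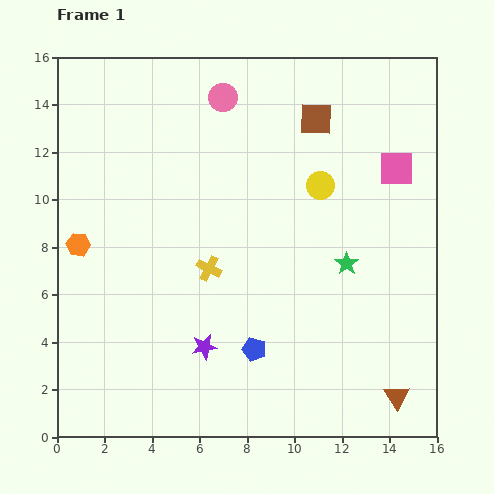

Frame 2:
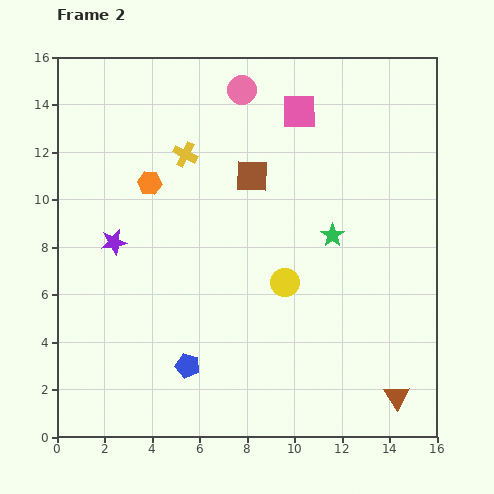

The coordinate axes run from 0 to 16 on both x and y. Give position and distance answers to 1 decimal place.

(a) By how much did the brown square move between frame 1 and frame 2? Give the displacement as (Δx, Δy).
(-2.7, -2.4)

The brown square was at (10.9, 13.4) in frame 1 and (8.2, 11.0) in frame 2.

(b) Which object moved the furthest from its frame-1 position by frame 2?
the purple star

(moved 5.8; next 4.9)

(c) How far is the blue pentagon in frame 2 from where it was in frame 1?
2.9

The blue pentagon moved from (8.3, 3.7) to (5.5, 3.0), a distance of √(2.8² + 0.7²) ≈ 2.9.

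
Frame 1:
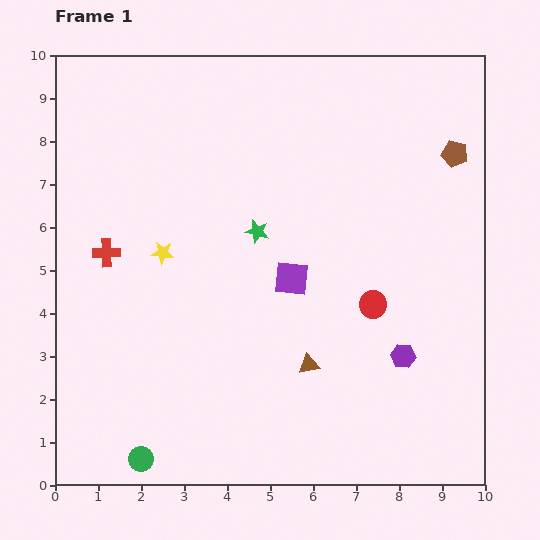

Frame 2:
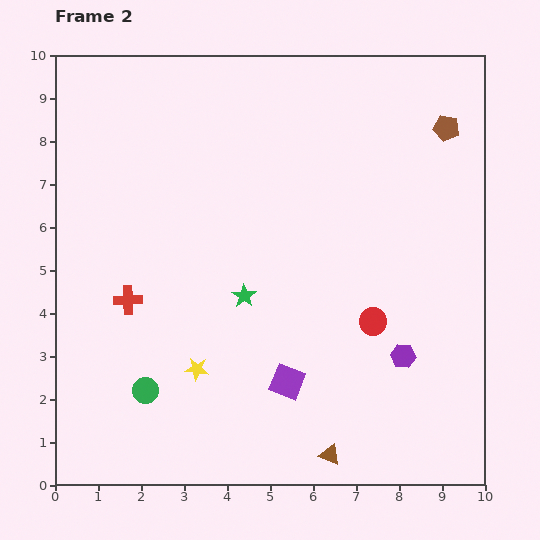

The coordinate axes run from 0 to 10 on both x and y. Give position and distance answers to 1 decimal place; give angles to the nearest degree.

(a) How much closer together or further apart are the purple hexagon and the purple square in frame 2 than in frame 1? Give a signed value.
-0.4

Distance in frame 1: 3.2. Distance in frame 2: 2.8.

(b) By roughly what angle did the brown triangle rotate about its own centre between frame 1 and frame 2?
34° clockwise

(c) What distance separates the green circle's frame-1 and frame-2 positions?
1.6

The green circle moved from (2.0, 0.6) to (2.1, 2.2), a distance of √(0.1² + 1.6²) ≈ 1.6.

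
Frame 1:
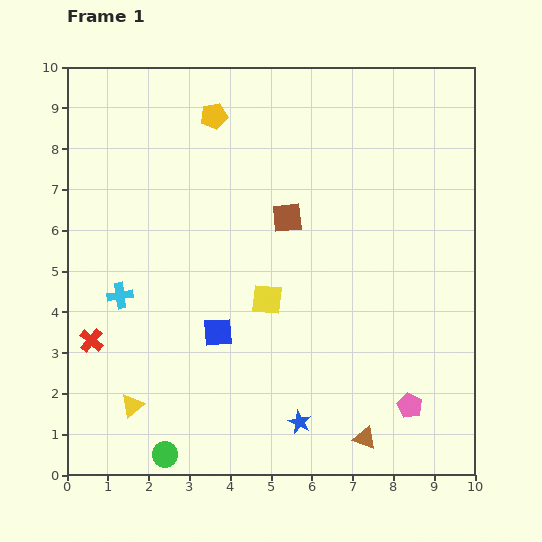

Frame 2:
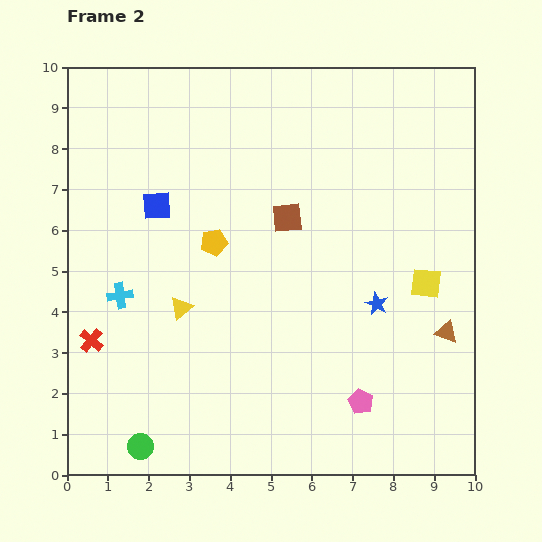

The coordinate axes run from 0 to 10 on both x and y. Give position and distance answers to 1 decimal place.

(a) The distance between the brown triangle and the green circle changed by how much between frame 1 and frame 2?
+3.1

Distance in frame 1: 4.9. Distance in frame 2: 8.0.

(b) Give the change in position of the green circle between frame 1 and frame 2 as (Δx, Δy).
(-0.6, 0.2)

The green circle was at (2.4, 0.5) in frame 1 and (1.8, 0.7) in frame 2.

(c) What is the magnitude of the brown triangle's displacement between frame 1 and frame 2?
3.3

The brown triangle moved from (7.3, 0.9) to (9.3, 3.5), a distance of √(2.0² + 2.6²) ≈ 3.3.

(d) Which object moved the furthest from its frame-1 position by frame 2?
the yellow square

(moved 3.9; next 3.5)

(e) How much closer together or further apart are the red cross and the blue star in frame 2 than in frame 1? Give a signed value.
+1.6

Distance in frame 1: 5.5. Distance in frame 2: 7.1.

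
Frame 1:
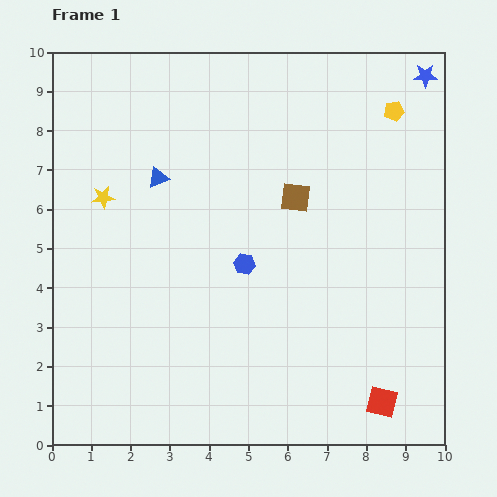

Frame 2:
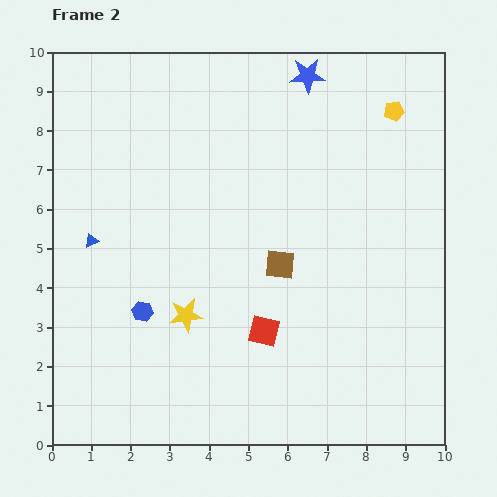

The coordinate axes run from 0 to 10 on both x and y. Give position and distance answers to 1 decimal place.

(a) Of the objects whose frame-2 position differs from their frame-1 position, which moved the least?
the brown square

(moved 1.7)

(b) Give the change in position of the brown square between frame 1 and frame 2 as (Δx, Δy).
(-0.4, -1.7)

The brown square was at (6.2, 6.3) in frame 1 and (5.8, 4.6) in frame 2.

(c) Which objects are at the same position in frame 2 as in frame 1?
the yellow pentagon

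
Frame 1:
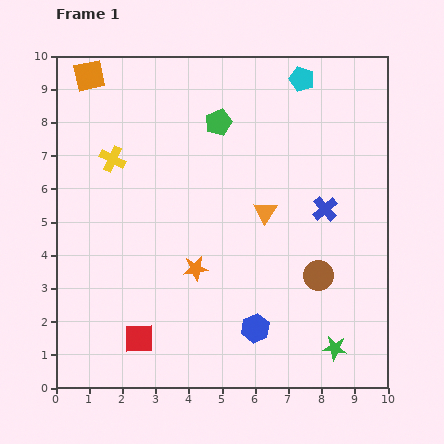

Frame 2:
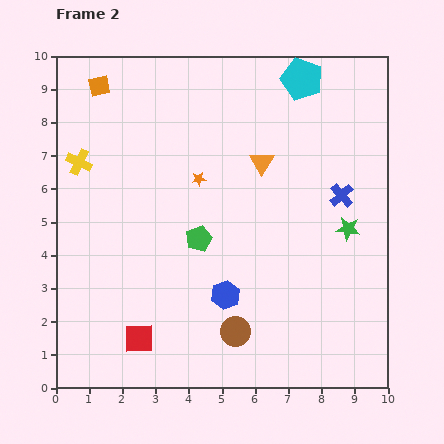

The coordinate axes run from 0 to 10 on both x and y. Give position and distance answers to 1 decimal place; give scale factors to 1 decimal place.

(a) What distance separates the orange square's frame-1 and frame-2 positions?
0.4

The orange square moved from (1.0, 9.4) to (1.3, 9.1), a distance of √(0.3² + 0.3²) ≈ 0.4.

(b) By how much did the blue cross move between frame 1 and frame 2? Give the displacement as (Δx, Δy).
(0.5, 0.4)

The blue cross was at (8.1, 5.4) in frame 1 and (8.6, 5.8) in frame 2.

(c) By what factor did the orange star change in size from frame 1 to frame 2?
0.6×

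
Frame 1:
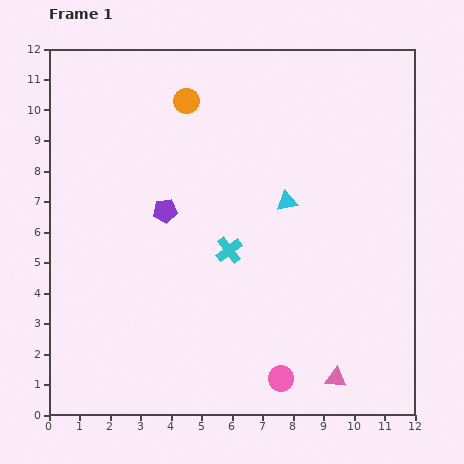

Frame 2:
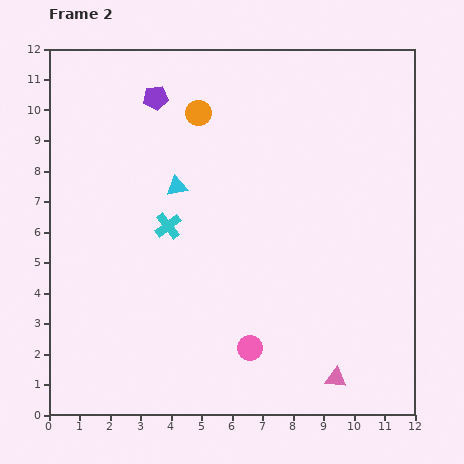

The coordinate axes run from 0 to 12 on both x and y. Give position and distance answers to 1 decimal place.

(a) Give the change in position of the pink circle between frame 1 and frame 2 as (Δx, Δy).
(-1.0, 1.0)

The pink circle was at (7.6, 1.2) in frame 1 and (6.6, 2.2) in frame 2.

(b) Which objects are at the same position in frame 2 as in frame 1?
the pink triangle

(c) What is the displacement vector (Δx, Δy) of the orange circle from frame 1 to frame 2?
(0.4, -0.4)

The orange circle was at (4.5, 10.3) in frame 1 and (4.9, 9.9) in frame 2.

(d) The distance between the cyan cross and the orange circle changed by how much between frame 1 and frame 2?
-1.3

Distance in frame 1: 5.1. Distance in frame 2: 3.8.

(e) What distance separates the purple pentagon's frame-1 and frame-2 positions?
3.7

The purple pentagon moved from (3.8, 6.7) to (3.5, 10.4), a distance of √(0.3² + 3.7²) ≈ 3.7.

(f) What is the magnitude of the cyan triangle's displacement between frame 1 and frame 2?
3.6

The cyan triangle moved from (7.8, 7.0) to (4.2, 7.5), a distance of √(3.6² + 0.5²) ≈ 3.6.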